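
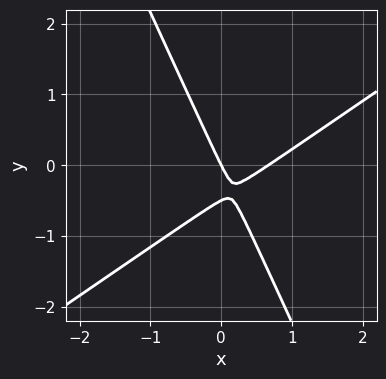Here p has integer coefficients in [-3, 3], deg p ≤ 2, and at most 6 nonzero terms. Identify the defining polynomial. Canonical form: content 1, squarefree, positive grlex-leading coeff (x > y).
3*x^2 - 3*x*y - 2*y^2 - 2*x - y

The degree is 2 — the shape is more complex than any degree-1 curve.
Against the integer gridlines: one x-axis crossing is at x = 0; it meets the y-axis at y = 0 (among the integer gridlines).
Assembling these constraints gives the stated polynomial.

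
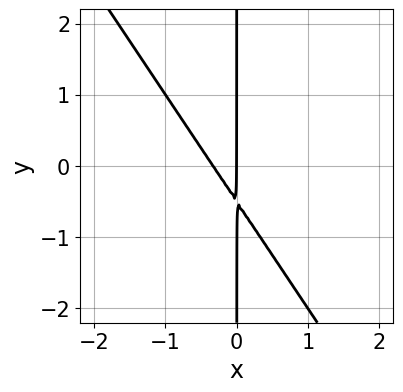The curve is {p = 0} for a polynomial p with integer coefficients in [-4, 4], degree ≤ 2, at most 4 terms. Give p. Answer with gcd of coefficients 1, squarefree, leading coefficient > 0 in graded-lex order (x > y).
3*x^2 + 2*x*y + x

(a) The degree is 2 — a generic line meets the curve in up to 2 points.
(b) Against the integer gridlines: it meets the x-axis at x = 0 (among the integer gridlines); the visible y-axis segment lies entirely on the curve.
(c) Solving for integer coefficients yields p as stated.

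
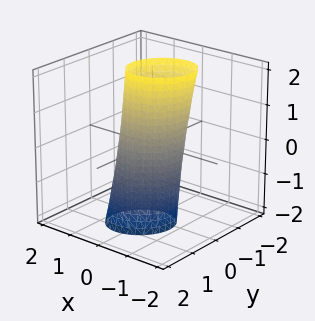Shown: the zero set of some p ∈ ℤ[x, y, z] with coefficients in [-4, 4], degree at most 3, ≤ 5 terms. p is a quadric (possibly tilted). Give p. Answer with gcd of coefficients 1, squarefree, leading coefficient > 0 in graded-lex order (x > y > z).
3*x^2 - x*y + 3*y^2 + y*z - 2

1. The degree is 2 — no degree-1 surface has this shape.
2. From the axis intercepts and sections: no z-intercept at any integer in the box.
3. The integer polynomial consistent with all of this is the stated p.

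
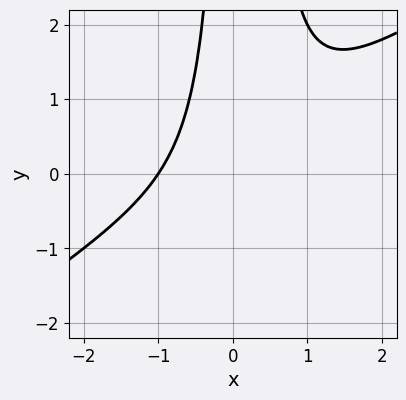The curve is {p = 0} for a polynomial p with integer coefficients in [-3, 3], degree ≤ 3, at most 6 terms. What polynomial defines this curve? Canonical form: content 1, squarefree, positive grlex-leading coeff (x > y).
(a) Degree: the shape is more complex than any degree-2 curve, so deg p = 3.
(b) From the visible intercepts: it meets the x-axis at x = -1 (among the integer gridlines); no y-intercept at any integer in the box.
(c) Solving for integer coefficients yields p as stated.

2*x^3 - 3*x^2*y + x*y + 2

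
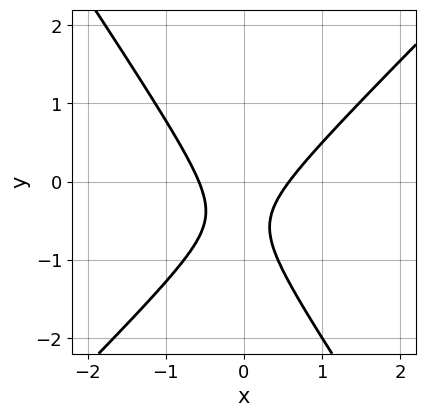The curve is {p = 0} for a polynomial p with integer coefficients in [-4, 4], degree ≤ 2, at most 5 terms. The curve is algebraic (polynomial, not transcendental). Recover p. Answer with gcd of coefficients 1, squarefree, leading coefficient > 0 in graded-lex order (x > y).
3*x^2 - x*y - 2*y^2 - 2*y - 1

1. The degree is 2 — the shape is more complex than any degree-1 curve.
2. Checking where it meets the axes: it misses every integer gridline on the y-axis.
3. These observations pin down the coefficients.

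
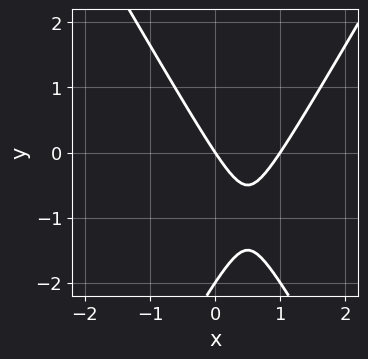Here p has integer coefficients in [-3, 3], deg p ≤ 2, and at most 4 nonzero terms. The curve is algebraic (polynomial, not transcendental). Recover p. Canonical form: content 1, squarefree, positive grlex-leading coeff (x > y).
3*x^2 - y^2 - 3*x - 2*y

The degree is 2 — no degree-1 curve has this shape.
Checking where it meets the axes: the x-axis gridline crossings are at x ∈ {0, 1}; the y-axis gridline crossings are at y ∈ {-2, 0}.
Solving for integer coefficients yields p as stated.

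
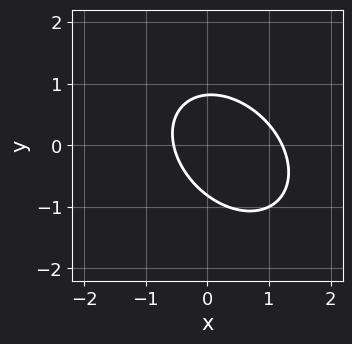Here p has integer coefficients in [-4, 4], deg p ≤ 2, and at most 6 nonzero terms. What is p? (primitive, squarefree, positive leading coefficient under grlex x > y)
3*x^2 + 2*x*y + 3*y^2 - 2*x - 2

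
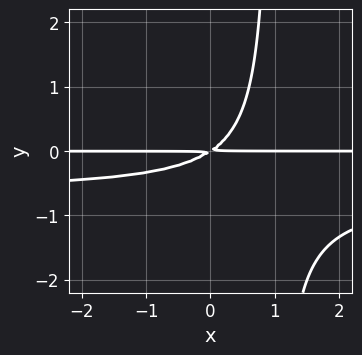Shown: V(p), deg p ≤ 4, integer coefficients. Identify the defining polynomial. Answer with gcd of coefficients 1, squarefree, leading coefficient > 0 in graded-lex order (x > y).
3*x*y^2 + 2*x*y - 3*y^2

(a) The degree is 3 — a generic line meets the curve in up to 3 points.
(b) Against the integer gridlines: every point of the x-axis in the box is on the curve.
(c) The integer polynomial consistent with all of this is the stated p.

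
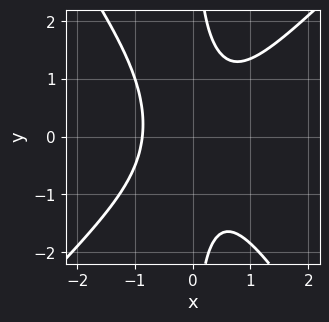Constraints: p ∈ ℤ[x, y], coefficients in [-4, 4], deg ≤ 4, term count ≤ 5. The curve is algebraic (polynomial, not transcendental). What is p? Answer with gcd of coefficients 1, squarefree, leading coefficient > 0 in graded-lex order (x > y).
(a) Degree: the shape is more complex than any degree-2 curve, so deg p = 3.
(b) Reading off the gridlines: no y-intercept at any integer in the box.
(c) Fitting integer coefficients to these (and the overall shape) gives p.

3*x^3 - x^2*y - 2*x*y^2 + 2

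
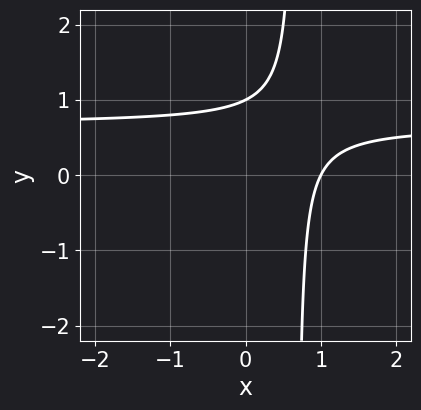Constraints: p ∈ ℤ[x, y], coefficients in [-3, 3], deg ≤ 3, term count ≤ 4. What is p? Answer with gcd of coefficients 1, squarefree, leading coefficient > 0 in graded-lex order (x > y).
First, the degree is 2 — a generic line meets the curve in up to 2 points.
Next, from the visible intercepts: one x-axis crossing is at x = 1; one y-axis crossing is at y = 1.
Finally, together with the visible shape, these determine p as stated.

3*x*y - 2*x - 2*y + 2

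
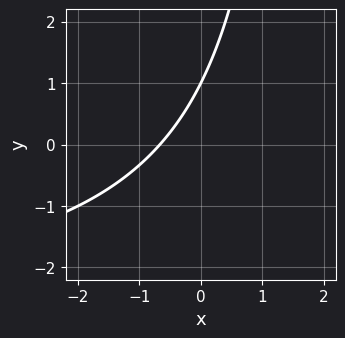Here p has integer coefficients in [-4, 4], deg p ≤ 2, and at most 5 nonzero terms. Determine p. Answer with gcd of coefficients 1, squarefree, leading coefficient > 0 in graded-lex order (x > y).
x*y + 3*x - 2*y + 2

First, the degree is 2 — no degree-1 curve has this shape.
Next, observable constraints: it crosses the y-axis at the gridline y = 1.
Finally, putting this together gives p.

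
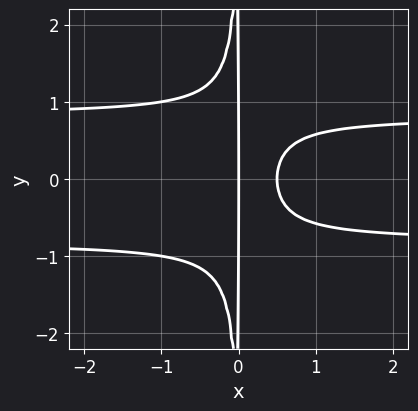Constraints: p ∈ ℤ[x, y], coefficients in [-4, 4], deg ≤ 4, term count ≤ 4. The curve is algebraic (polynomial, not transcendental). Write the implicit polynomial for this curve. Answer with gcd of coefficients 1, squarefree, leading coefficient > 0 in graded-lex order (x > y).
3*x^2*y^2 - 2*x^2 + x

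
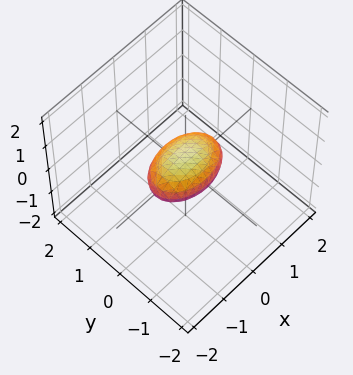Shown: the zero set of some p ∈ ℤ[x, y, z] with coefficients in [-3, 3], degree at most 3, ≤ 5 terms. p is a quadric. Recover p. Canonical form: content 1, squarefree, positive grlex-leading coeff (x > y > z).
x^2 + 2*y^2 + 3*z^2 - 1

1. Degree: bounded and convex; a quadric, so deg p = 2.
2. Symmetries: it's symmetric under z → −z, forcing even powers of z; the y ↦ −y reflection is a symmetry, so y appears only in even powers; mirror symmetry x ↦ −x ⇒ only even powers of x.
3. From the axis intercepts and sections: among the integer gridlines, it crosses the x-axis at x ∈ {-1, 1}.
4. Putting this together gives p.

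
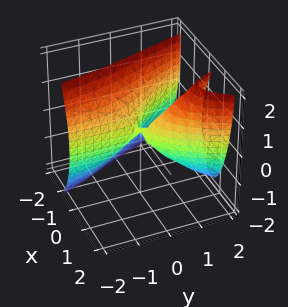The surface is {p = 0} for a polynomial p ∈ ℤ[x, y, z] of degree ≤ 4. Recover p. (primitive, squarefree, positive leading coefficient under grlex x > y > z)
2*x^3 - x^2*z - 3*x*y + z^2

First, the degree is 3 — a generic line meets the surface in up to 3 points.
Then, reading off the gridlines: the visible y-axis segment lies entirely on the surface; it meets the x-axis at x = 0 (among the integer gridlines).
Finally, the integer polynomial consistent with all of this is the stated p.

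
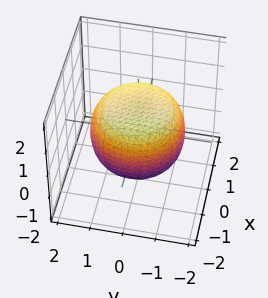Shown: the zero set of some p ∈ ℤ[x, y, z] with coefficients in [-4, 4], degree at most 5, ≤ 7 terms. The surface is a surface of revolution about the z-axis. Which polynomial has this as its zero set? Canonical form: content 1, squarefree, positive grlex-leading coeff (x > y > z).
x^4 + 2*x^2*y^2 + y^4 - x^2 - y^2 + 2*z^2 - 2

1. Degree: no degree-3 surface has this shape, so deg p = 4.
2. Symmetries: rotational symmetry about the z-axis ⇒ p depends on x, y only through x² + y².
3. From the visible intercepts: a circular section at z = 1 has radius exactly 1; among the integer gridlines, it crosses the z-axis at z ∈ {-1, 1}.
4. The integer polynomial consistent with all of this is the stated p.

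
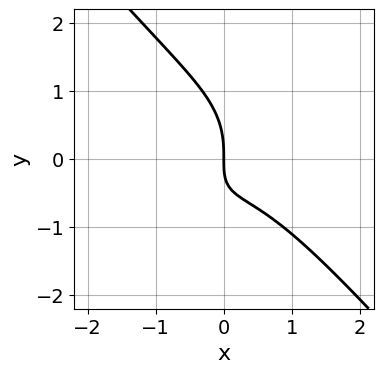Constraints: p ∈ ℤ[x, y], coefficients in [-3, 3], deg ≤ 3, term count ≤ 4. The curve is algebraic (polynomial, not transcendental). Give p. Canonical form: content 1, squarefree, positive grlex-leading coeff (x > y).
1. deg p = 3. No degree-2 curve has this shape.
2. From the visible intercepts: one y-axis crossing is at y = 0; it meets the x-axis at x = 0 (among the integer gridlines).
3. Putting this together gives p.

3*x^3 + 2*y^3 + 3*x*y + 3*x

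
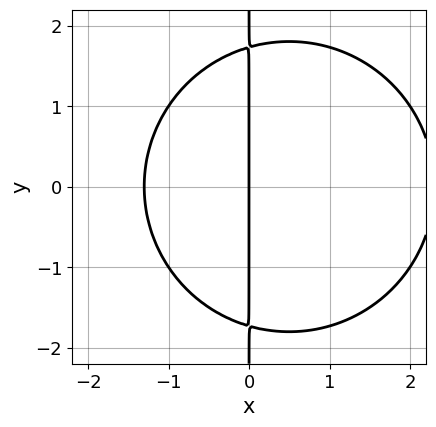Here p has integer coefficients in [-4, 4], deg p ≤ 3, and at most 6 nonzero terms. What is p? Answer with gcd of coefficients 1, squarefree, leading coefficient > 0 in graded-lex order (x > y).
First, deg p = 3. The shape is more complex than any degree-2 curve.
Next, symmetries: the y ↦ −y reflection is a symmetry, so y appears only in even powers.
Then, reading off the gridlines: every point of the y-axis in the box is on the curve; one x-axis crossing is at x = 0.
Finally, assembling these constraints gives the stated polynomial.

x^3 + x*y^2 - x^2 - 3*x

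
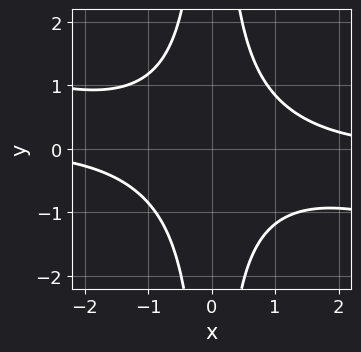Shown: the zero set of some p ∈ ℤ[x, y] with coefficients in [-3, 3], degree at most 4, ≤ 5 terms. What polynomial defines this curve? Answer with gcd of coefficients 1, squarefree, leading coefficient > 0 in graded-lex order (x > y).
x^3*y + 3*x^2*y^2 - 3

(a) deg p = 4. The shape is more complex than any degree-3 curve.
(b) Reading off the gridlines: it misses every integer gridline on the x-axis; it misses every integer gridline on the y-axis.
(c) Putting this together gives p.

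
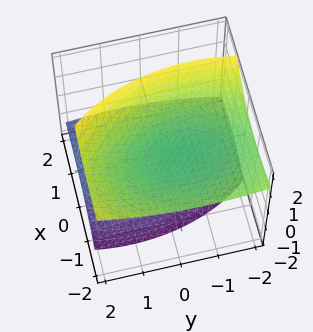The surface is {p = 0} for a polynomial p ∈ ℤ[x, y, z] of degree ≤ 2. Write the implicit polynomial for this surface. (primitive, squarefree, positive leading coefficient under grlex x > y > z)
There are 2 components.
Degree: a generic line meets the surface in up to 2 points, so deg p = 2.
Reading off the gridlines: the z-axis gridline crossings are at z ∈ {-1, 1}; the surface avoids every integer y-axis point in the box.
Matching integer coefficients to the picture gives p.

2*x^2 + 3*x*z + y^2 + y*z - 3*z^2 + 3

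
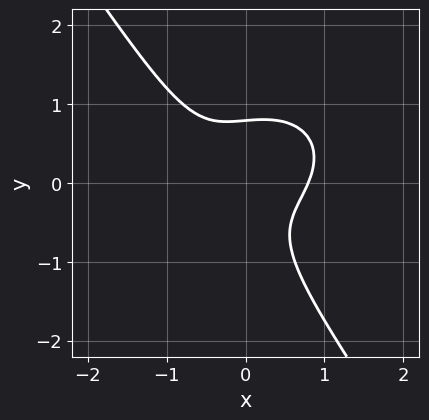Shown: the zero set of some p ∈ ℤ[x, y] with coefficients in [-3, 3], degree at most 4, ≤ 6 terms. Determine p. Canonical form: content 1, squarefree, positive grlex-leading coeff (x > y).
Degree: a generic line meets the curve in up to 3 points, so deg p = 3.
Solving for integer coefficients yields p as stated.

2*x^3 + 2*x*y^2 + 2*y^3 - 2*x*y - 1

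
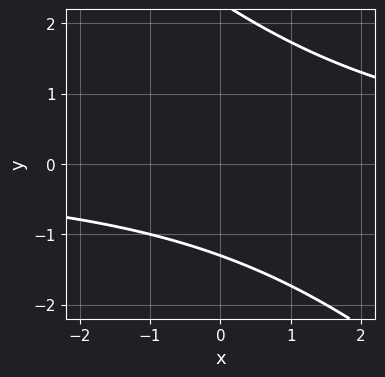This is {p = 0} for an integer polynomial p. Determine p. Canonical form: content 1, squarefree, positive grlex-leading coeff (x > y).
x*y + y^2 - y - 3

1. The degree is 2 — the shape is more complex than any degree-1 curve.
2. Observable constraints: the curve avoids every integer x-axis point in the box.
3. Matching integer coefficients to the picture gives p.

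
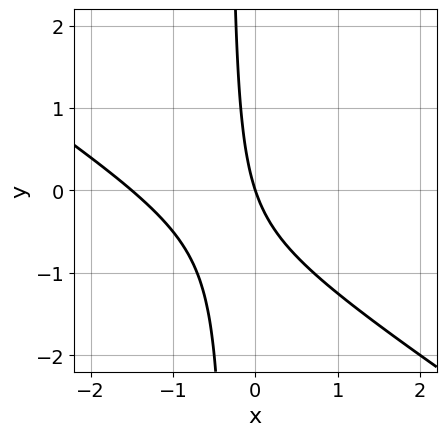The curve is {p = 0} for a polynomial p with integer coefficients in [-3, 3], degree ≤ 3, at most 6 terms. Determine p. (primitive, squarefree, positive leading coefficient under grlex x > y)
2*x^2 + 3*x*y + 3*x + y

1. Degree: the shape is more complex than any degree-1 curve, so deg p = 2.
2. Against the integer gridlines: it meets the x-axis at x = 0 (among the integer gridlines); it meets the y-axis at y = 0 (among the integer gridlines).
3. Solving for integer coefficients yields p as stated.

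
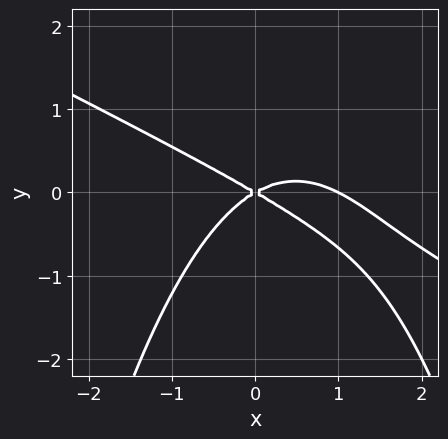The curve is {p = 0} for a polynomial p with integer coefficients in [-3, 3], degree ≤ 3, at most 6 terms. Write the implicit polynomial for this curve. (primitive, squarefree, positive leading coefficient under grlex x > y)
x^3 + 2*x^2*y - x^2 + 3*y^2

1. deg p = 3.
2. Against the integer gridlines: it meets the y-axis at y = 0 (among the integer gridlines); the x-axis gridline crossings are at x ∈ {0, 1}.
3. Together with the visible shape, these determine p as stated.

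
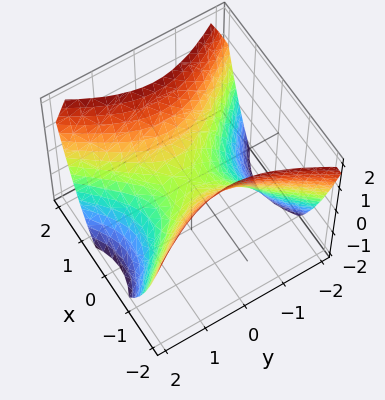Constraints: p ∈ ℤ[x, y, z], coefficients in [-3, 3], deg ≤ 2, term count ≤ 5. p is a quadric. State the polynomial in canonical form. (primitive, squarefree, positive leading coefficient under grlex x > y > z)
3*x^2 - 2*y^2 - 3*z

The degree is 2 — a saddle surface; a quadric.
Symmetries: the x ↦ −x reflection is a symmetry, so x appears only in even powers; mirror symmetry y ↦ −y ⇒ only even powers of y.
Checking where it meets the axes: one y-axis crossing is at y = 0; it meets the z-axis at z = 0 (among the integer gridlines); it meets the x-axis at x = 0 (among the integer gridlines).
Putting this together gives p.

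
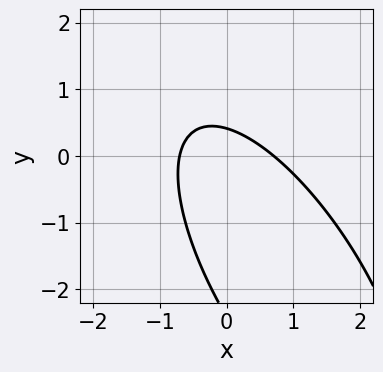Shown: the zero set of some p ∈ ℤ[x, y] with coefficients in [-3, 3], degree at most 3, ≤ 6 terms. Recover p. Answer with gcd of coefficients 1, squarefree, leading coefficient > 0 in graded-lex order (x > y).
(a) Degree: a generic line meets the curve in up to 2 points, so deg p = 2.
(b) Matching integer coefficients to the picture gives p.

2*x^2 + 2*x*y + y^2 + 2*y - 1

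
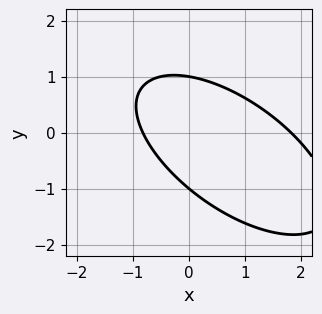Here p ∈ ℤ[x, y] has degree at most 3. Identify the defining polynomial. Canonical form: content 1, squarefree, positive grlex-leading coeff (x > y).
(a) deg p = 2.
(b) Observable constraints: the y-axis gridline crossings are at y ∈ {-1, 1}.
(c) The integer polynomial consistent with all of this is the stated p.

2*x^2 + 3*x*y + 3*y^2 - 2*x - 3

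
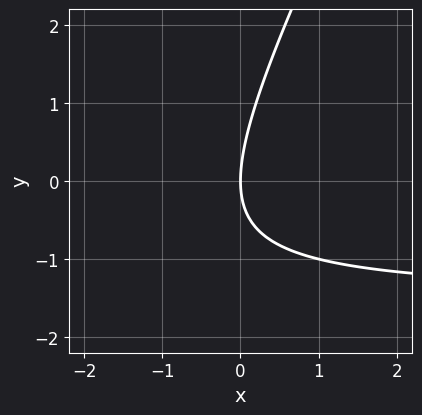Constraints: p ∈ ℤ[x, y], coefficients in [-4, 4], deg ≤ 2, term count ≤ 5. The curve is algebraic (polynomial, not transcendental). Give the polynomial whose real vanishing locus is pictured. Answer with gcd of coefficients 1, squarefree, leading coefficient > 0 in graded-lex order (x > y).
First, the degree is 2 — no degree-1 curve has this shape.
Next, against the integer gridlines: it meets the x-axis at x = 0 (among the integer gridlines); it crosses the y-axis at the gridline y = 0.
Finally, these observations pin down the coefficients.

2*x*y - y^2 + 3*x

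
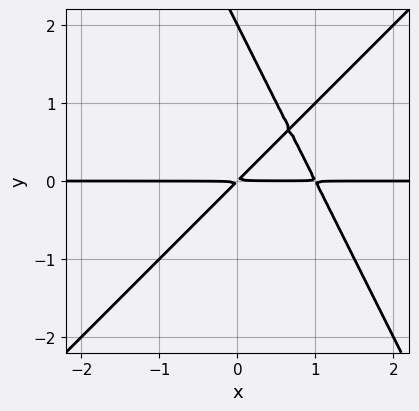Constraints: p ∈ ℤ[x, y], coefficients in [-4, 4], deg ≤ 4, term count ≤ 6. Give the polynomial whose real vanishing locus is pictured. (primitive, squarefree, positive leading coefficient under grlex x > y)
1. deg p = 3. The shape is more complex than any degree-2 curve.
2. Checking where it meets the axes: it meets the y-axis at y = 2 (among the integer gridlines); the visible x-axis segment lies entirely on the curve.
3. The integer polynomial consistent with all of this is the stated p.

2*x^2*y - x*y^2 - y^3 - 2*x*y + 2*y^2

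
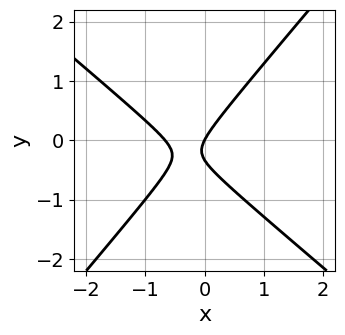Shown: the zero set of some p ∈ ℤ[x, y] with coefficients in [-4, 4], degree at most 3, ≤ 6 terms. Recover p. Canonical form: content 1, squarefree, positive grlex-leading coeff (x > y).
3*x^2 + x*y - 3*y^2 + 2*x - y

Degree: a generic line meets the curve in up to 2 points, so deg p = 2.
Observable constraints: it crosses the x-axis at the gridline x = 0; it meets the y-axis at y = 0 (among the integer gridlines).
These observations pin down the coefficients.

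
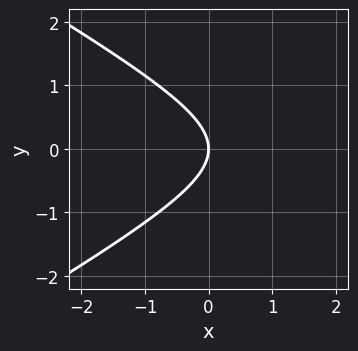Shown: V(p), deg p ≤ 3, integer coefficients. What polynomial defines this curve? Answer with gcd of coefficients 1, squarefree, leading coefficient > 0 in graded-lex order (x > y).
x^2 - 3*y^2 - 3*x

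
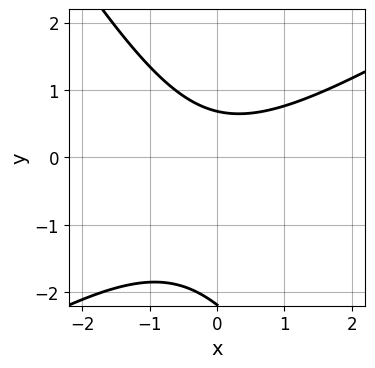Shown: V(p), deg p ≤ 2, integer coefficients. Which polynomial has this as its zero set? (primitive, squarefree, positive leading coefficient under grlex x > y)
(a) deg p = 2. A generic line meets the curve in up to 2 points.
(b) Checking where it meets the axes: it misses every integer gridline on the x-axis.
(c) Matching integer coefficients to the picture gives p.

2*x^2 - 2*x*y - 2*y^2 - 3*y + 3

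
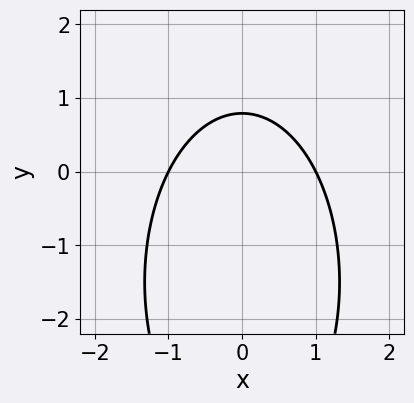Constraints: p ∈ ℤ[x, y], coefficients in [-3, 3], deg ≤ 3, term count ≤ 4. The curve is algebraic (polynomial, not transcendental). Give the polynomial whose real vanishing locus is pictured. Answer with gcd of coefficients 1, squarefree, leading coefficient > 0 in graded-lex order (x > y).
First, degree: the shape is more complex than any degree-1 curve, so deg p = 2.
Then, symmetries: it's symmetric under x → −x, forcing even powers of x.
Next, reading off the gridlines: among the integer gridlines, it crosses the x-axis at x ∈ {-1, 1}.
Finally, these observations pin down the coefficients.

3*x^2 + y^2 + 3*y - 3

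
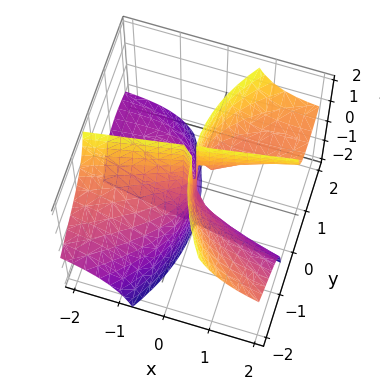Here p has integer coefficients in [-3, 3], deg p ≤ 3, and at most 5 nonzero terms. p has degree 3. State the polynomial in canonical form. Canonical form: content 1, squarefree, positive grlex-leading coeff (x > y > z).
I count 2 distinct pieces. Treating them together as one polynomial.
Degree: a generic line meets the surface in up to 3 points, so deg p = 3.
From the visible intercepts: it meets the x-axis at x = 0 (among the integer gridlines); it crosses the y-axis at the gridline y = 0.
Solving for integer coefficients yields p as stated. Check: (0, 0, 1) on the z-axis lies on the surface, and p(0, 0, 1) = 0. ✓

3*x*y*z - y^3 - x^2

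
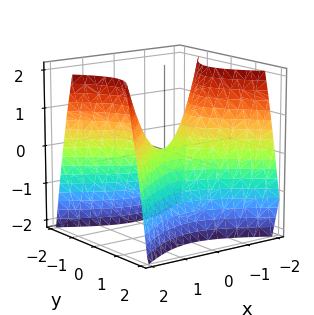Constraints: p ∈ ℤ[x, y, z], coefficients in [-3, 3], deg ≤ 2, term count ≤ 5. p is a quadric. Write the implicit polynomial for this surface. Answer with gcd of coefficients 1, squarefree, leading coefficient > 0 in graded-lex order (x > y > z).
2*x^2 - 3*y^2 - 2*z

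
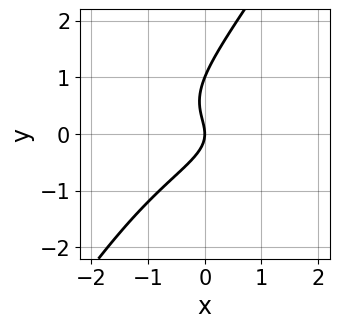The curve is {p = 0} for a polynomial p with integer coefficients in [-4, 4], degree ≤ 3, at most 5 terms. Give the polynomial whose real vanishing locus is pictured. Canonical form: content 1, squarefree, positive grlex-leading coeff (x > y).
First, degree: no degree-2 curve has this shape, so deg p = 3.
Then, against the integer gridlines: the y-axis gridline crossings are at y ∈ {0, 1}; one x-axis crossing is at x = 0.
Finally, together with the visible shape, these determine p as stated.

3*x*y^2 - 2*y^3 + 2*y^2 + 2*x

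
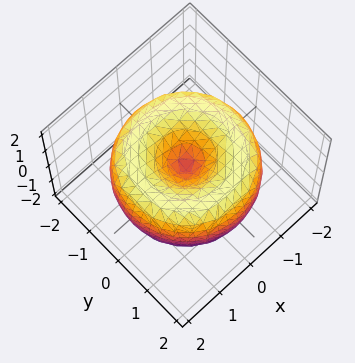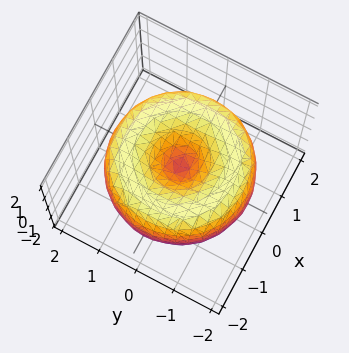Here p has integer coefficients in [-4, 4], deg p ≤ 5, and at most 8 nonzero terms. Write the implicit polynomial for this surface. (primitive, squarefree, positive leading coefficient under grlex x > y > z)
1. deg p = 4.
2. Symmetries: rotational symmetry about the z-axis ⇒ p depends on x, y only through x² + y².
3. Against the integer gridlines: it crosses the x-axis at the gridline x = 0; it meets the z-axis at z = 0 (among the integer gridlines); it meets the y-axis at y = 0 (among the integer gridlines); a circular section at z = -1 has radius exactly 1.
4. Fitting integer coefficients to these (and the overall shape) gives p.

x^4 + 2*x^2*y^2 + y^4 - 3*x^2 - 3*y^2 + 2*z^2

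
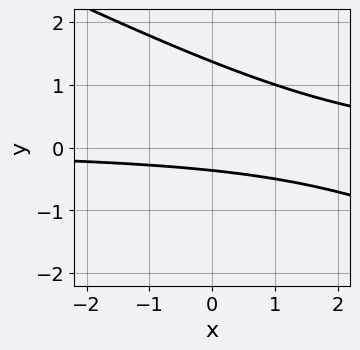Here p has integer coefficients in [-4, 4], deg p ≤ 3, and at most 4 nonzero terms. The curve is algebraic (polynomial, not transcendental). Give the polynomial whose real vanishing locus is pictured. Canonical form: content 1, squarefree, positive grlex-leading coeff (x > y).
x*y + 2*y^2 - 2*y - 1

First, degree: a generic line meets the curve in up to 2 points, so deg p = 2.
Next, reading off the gridlines: the curve avoids every integer x-axis point in the box.
Finally, fitting integer coefficients to these (and the overall shape) gives p.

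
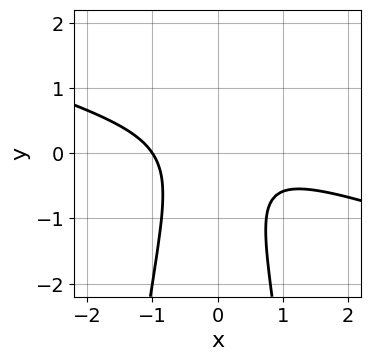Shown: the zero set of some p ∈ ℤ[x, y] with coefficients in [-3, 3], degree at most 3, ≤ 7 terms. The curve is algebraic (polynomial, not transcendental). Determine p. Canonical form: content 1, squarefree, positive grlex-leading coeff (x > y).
x^3 + 3*x^2*y + x*y + y^2 + 1

1. Degree: a generic line meets the curve in up to 3 points, so deg p = 3.
2. Observable constraints: no y-intercept at any integer in the box; it meets the x-axis at x = -1 (among the integer gridlines).
3. The integer polynomial consistent with all of this is the stated p.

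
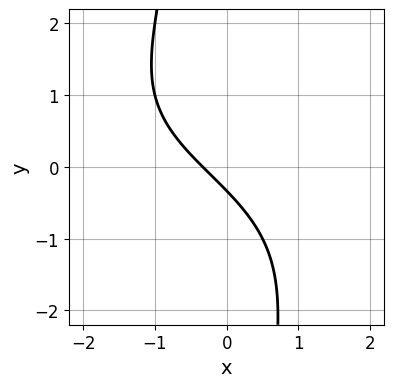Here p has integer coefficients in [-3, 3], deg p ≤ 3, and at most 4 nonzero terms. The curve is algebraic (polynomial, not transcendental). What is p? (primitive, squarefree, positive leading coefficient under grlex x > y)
x*y^2 + 3*x + 3*y + 1

(a) deg p = 3. A generic line meets the curve in up to 3 points.
(b) Solving for integer coefficients yields p as stated.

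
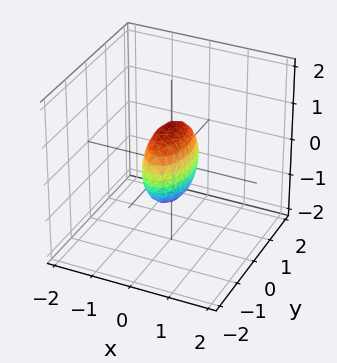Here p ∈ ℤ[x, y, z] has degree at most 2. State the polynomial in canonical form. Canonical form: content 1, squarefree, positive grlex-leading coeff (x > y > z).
First, degree: a closed, bounded, convex surface; a quadric, so deg p = 2.
Next, symmetries: it's symmetric under x → −x, forcing even powers of x; it's symmetric under y → −y, forcing even powers of y; it's symmetric under z → −z, forcing even powers of z.
Next, from the axis intercepts and sections: among the integer gridlines, it crosses the y-axis at y ∈ {-1, 1}; among the integer gridlines, it crosses the z-axis at z ∈ {-1, 1}.
Finally, matching integer coefficients to the picture gives p.

3*x^2 + y^2 + z^2 - 1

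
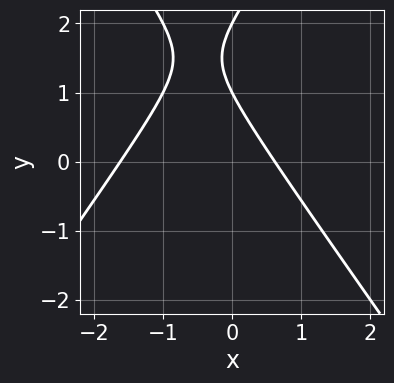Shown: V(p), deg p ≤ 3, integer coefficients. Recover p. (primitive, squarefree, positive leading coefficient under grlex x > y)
Degree: no degree-1 curve has this shape, so deg p = 2.
Reading off the gridlines: the y-axis gridline crossings are at y ∈ {1, 2}.
Matching integer coefficients to the picture gives p.

2*x^2 - y^2 + 2*x + 3*y - 2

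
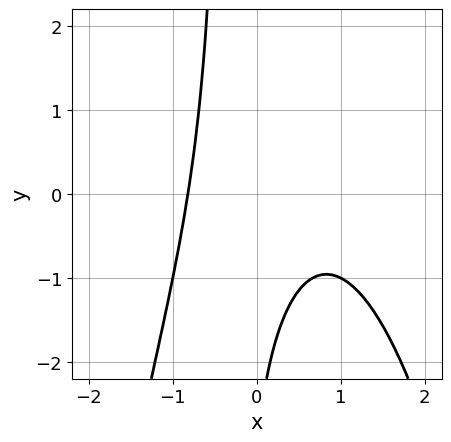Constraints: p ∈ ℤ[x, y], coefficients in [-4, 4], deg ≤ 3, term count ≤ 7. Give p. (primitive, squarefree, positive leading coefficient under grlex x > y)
3*x^3 - 2*x^2 + 3*x*y + y + 3

(a) deg p = 3. The shape is more complex than any degree-2 curve.
(b) Checking where it meets the axes: the curve avoids every integer y-axis point in the box.
(c) These observations pin down the coefficients.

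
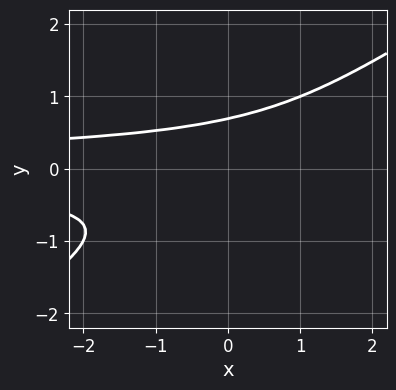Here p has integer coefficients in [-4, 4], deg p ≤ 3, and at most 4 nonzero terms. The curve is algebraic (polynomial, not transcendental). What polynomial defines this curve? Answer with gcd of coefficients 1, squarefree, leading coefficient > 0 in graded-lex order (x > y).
(a) Degree: no degree-2 curve has this shape, so deg p = 3.
(b) Against the integer gridlines: the curve avoids every integer x-axis point in the box.
(c) These observations pin down the coefficients.

2*x*y^2 - 3*y^3 + 1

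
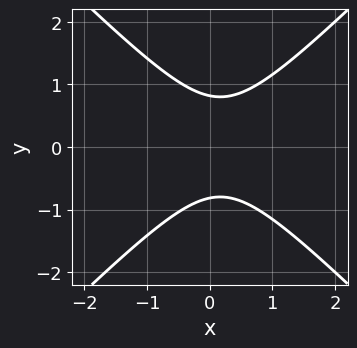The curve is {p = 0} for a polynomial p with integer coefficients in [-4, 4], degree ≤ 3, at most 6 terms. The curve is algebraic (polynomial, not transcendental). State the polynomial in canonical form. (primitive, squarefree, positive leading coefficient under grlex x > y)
3*x^2 - 3*y^2 - x + 2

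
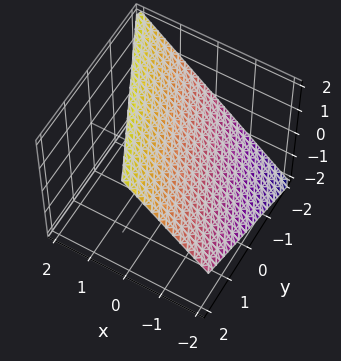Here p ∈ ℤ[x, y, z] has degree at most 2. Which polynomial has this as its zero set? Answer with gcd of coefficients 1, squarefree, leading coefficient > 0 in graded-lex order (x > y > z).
1. The degree is 1 — the surface is flat (a plane).
2. Checking where it meets the axes: it meets the x-axis at x = -1 (among the integer gridlines); it crosses the z-axis at the gridline z = 1; one y-axis crossing is at y = -2.
3. Matching integer coefficients to the picture gives p.

2*x + y - 2*z + 2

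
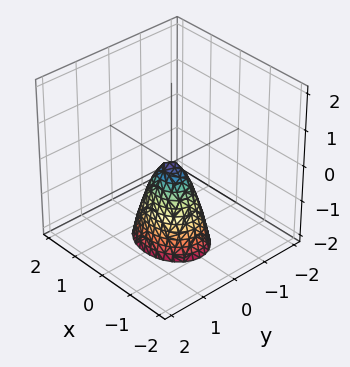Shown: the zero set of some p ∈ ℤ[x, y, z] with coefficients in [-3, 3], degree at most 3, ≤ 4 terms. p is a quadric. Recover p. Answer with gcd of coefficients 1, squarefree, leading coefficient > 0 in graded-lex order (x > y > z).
2*x^2 + 3*y^2 + z

deg p = 2. A single bowl opening along one axis; a quadric.
Symmetries: the y ↦ −y reflection is a symmetry, so y appears only in even powers; mirror symmetry x ↦ −x ⇒ only even powers of x.
From the axis intercepts and sections: it meets the y-axis at y = 0 (among the integer gridlines); one x-axis crossing is at x = 0.
Together with the visible shape, these determine p as stated.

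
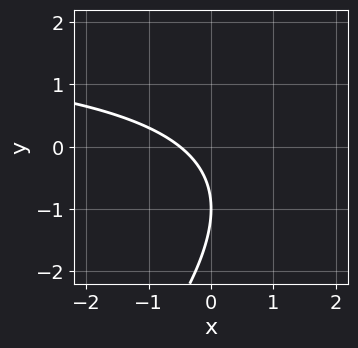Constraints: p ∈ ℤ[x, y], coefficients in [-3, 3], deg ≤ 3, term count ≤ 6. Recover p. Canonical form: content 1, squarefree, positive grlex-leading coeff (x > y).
x*y - y^2 - 2*x - 2*y - 1

1. Degree: the shape is more complex than any degree-1 curve, so deg p = 2.
2. Checking where it meets the axes: one y-axis crossing is at y = -1.
3. Matching integer coefficients to the picture gives p.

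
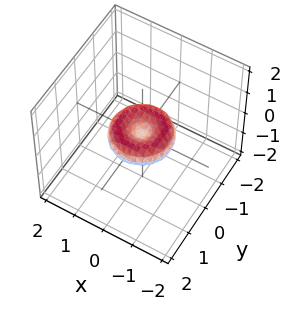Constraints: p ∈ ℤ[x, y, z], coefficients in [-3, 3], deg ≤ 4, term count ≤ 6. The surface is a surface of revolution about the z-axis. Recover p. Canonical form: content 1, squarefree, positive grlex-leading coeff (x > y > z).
x^4 + 2*x^2*y^2 + y^4 - x^2 - y^2 + 2*z^2

(a) Degree: the shape is more complex than any degree-3 surface, so deg p = 4.
(b) Symmetry: every cross-section ⟂ z is a circle, so x, y appear only via x² + y².
(c) Observable constraints: among the integer gridlines, it crosses the y-axis at y ∈ {-1, 0, 1}; it crosses the z-axis at the gridline z = 0; a circular section at z = 0 has radius exactly 1.
(d) The integer polynomial consistent with all of this is the stated p. Check: (-1, 0, 0) on the x-axis lies on the surface, and p(-1, 0, 0) = 0. ✓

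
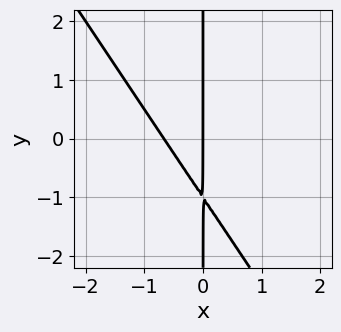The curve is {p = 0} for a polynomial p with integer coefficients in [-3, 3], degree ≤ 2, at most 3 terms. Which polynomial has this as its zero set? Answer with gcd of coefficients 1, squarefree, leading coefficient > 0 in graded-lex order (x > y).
1. deg p = 2. The shape is more complex than any degree-1 curve.
2. Against the integer gridlines: it crosses the x-axis at the gridline x = 0; every point of the y-axis in the box is on the curve.
3. These observations pin down the coefficients.

3*x^2 + 2*x*y + 2*x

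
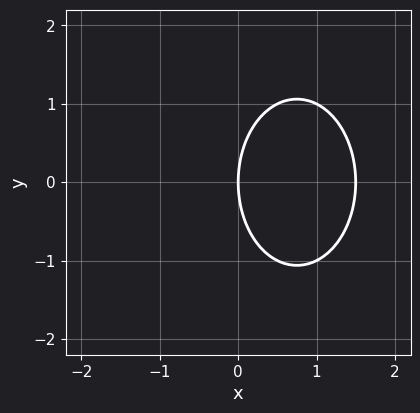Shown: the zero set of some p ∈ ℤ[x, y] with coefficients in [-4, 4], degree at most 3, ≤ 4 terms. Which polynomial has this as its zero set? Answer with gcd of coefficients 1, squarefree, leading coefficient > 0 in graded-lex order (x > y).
2*x^2 + y^2 - 3*x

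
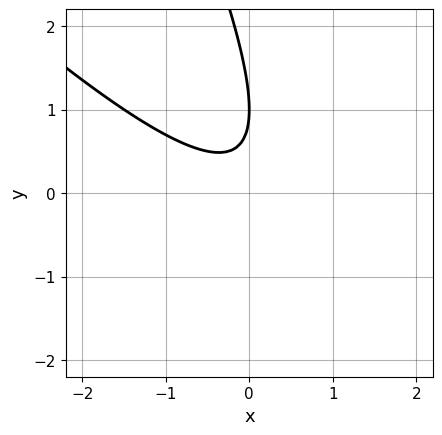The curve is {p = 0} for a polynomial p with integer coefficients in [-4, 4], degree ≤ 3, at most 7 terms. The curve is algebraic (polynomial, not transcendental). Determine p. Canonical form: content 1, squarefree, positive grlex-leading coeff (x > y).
1. deg p = 2. No degree-1 curve has this shape.
2. Checking where it meets the axes: it crosses the y-axis at the gridline y = 1; no x-intercept at any integer in the box.
3. Solving for integer coefficients yields p as stated.

2*x^2 + 3*x*y + y^2 - 2*y + 1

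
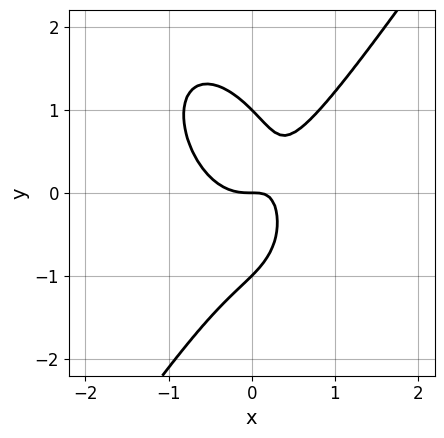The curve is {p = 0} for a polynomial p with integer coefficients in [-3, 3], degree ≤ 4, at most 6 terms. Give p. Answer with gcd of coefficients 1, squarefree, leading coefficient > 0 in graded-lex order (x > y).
3*x^3 - y^3 - 2*x*y + y

First, deg p = 3.
Then, from the visible intercepts: among the integer gridlines, it crosses the y-axis at y ∈ {-1, 0, 1}; one x-axis crossing is at x = 0.
Finally, solving for integer coefficients yields p as stated.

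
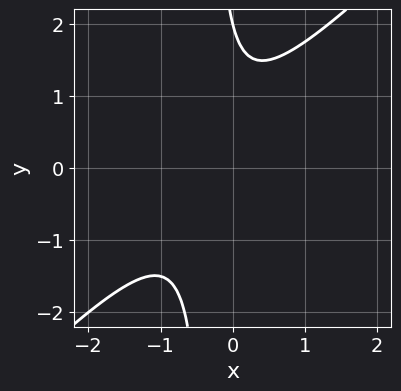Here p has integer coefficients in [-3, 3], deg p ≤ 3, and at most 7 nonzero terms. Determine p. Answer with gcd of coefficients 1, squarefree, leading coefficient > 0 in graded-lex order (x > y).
3*x^2 - 3*x*y + 2*x - y + 2

(a) deg p = 2.
(b) Against the integer gridlines: it misses every integer gridline on the x-axis; it crosses the y-axis at the gridline y = 2.
(c) Matching integer coefficients to the picture gives p.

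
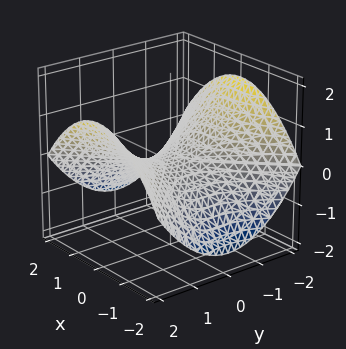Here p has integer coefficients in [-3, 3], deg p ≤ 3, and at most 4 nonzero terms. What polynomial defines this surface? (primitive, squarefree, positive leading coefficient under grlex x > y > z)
Degree: a hyperbolic paraboloid; a quadric, so deg p = 2.
Symmetries: mirror symmetry x ↦ −x ⇒ only even powers of x; mirror symmetry y ↦ −y ⇒ only even powers of y.
Observable constraints: it meets the y-axis at y = 0 (among the integer gridlines); it meets the x-axis at x = 0 (among the integer gridlines); one z-axis crossing is at z = 0.
Solving for integer coefficients yields p as stated.

x^2 - y^2 + 3*z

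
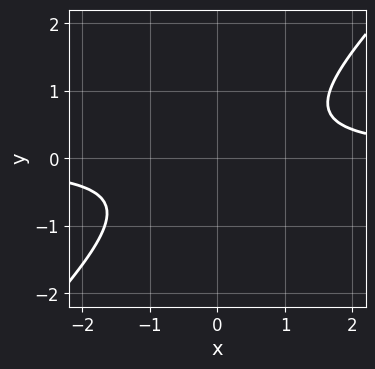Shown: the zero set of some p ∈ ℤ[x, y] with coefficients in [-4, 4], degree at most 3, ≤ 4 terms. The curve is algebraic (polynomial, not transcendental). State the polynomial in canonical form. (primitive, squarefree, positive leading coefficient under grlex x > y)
3*x*y - 3*y^2 - 2

First, degree: the shape is more complex than any degree-1 curve, so deg p = 2.
Next, checking where it meets the axes: no x-intercept at any integer in the box; no y-intercept at any integer in the box.
Finally, assembling these constraints gives the stated polynomial.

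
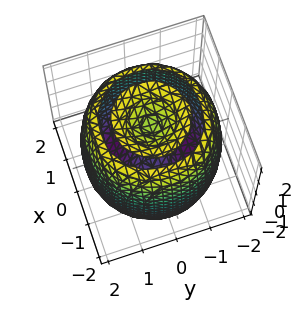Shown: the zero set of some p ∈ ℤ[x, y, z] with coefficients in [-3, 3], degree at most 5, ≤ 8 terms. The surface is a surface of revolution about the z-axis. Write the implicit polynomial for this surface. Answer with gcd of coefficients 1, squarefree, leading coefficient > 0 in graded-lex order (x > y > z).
x^4 + 2*x^2*y^2 + y^4 - 3*x^2 - 3*y^2 + z^2 - 2

First, there are 2 components.
Then, degree: a generic line meets the surface in up to 4 points, so deg p = 4.
Then, symmetries: rotational symmetry about the z-axis ⇒ p depends on x, y only through x² + y².
Then, reading off the gridlines: a circular section at z = -1 has radius between 1 and 2.
Finally, these observations pin down the coefficients.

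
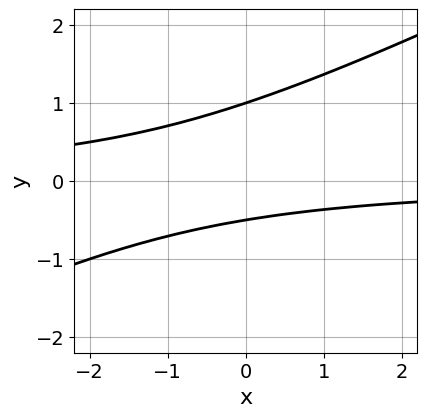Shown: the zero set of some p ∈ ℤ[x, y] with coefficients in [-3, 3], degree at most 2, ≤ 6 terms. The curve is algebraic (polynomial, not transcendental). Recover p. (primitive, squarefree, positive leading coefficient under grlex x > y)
First, degree: no degree-1 curve has this shape, so deg p = 2.
Then, reading off the gridlines: one y-axis crossing is at y = 1; the curve avoids every integer x-axis point in the box.
Finally, together with the visible shape, these determine p as stated.

x*y - 2*y^2 + y + 1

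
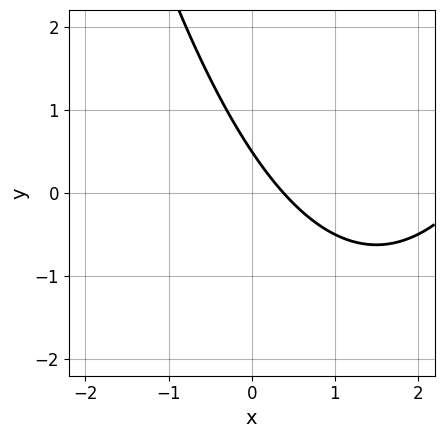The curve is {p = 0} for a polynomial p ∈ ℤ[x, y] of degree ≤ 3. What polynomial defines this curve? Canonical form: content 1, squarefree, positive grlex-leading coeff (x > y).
Degree: a generic line meets the curve in up to 2 points, so deg p = 2.
Solving for integer coefficients yields p as stated.

x^2 - 3*x - 2*y + 1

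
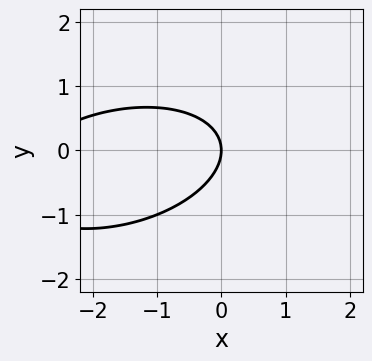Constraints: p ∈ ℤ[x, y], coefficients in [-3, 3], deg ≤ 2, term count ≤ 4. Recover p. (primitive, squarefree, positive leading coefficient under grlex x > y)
x^2 - x*y + 3*y^2 + 3*x

First, the degree is 2 — the shape is more complex than any degree-1 curve.
Next, checking where it meets the axes: it meets the x-axis at x = 0 (among the integer gridlines); one y-axis crossing is at y = 0.
Finally, together with the visible shape, these determine p as stated.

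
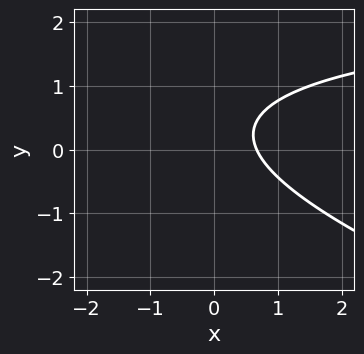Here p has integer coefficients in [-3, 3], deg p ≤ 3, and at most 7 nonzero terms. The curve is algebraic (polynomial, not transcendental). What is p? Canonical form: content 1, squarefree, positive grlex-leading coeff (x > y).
First, the degree is 2 — a generic line meets the curve in up to 2 points.
Next, checking where it meets the axes: the curve avoids every integer y-axis point in the box.
Finally, these observations pin down the coefficients.

x*y + 3*y^2 - 3*x - 2*y + 2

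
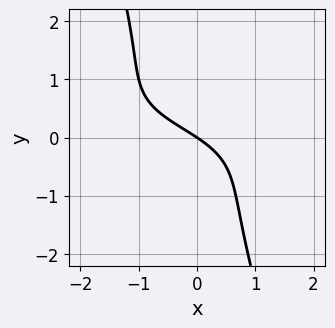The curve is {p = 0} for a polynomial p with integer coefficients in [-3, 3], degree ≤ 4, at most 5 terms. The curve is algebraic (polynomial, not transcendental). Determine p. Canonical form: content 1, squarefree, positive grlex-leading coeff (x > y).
3*x*y^2 + y^3 - x*y + 2*x + 3*y

(a) The degree is 3 — no degree-2 curve has this shape.
(b) Observable constraints: one y-axis crossing is at y = 0; one x-axis crossing is at x = 0.
(c) Together with the visible shape, these determine p as stated.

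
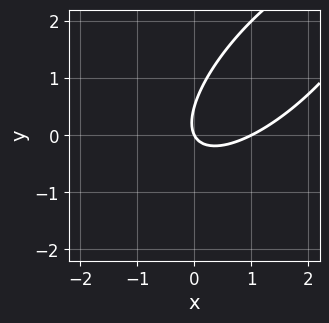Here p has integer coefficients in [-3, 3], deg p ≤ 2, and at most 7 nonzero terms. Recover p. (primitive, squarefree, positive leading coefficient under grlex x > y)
2*x^2 - 3*x*y + 2*y^2 - 2*x - y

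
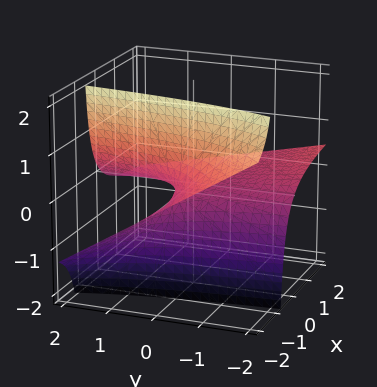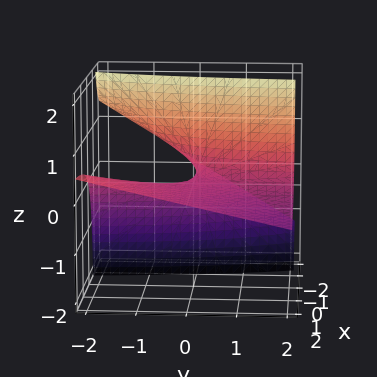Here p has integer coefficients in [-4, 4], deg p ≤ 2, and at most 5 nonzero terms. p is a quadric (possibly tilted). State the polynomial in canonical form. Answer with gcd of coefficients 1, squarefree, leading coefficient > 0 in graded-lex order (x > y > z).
x*y + 3*x*z + 3*z

1. Degree: no degree-1 surface has this shape, so deg p = 2.
2. From the axis intercepts and sections: it meets the z-axis at z = 0 (among the integer gridlines); the visible y-axis segment lies entirely on the surface.
3. The integer polynomial consistent with all of this is the stated p.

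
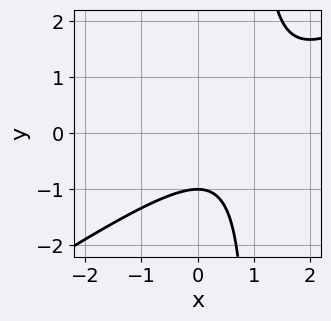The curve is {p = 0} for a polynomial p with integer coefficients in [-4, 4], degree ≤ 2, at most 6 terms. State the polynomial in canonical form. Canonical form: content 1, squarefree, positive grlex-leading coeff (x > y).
2*x^2 - 3*x*y - 3*x + 3*y + 3

Degree: no degree-1 curve has this shape, so deg p = 2.
Observable constraints: one y-axis crossing is at y = -1; no x-intercept at any integer in the box.
Matching integer coefficients to the picture gives p.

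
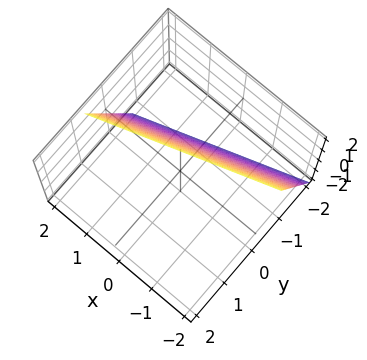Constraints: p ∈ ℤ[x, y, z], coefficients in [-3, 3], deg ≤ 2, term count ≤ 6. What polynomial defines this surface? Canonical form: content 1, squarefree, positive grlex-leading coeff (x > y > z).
x - 3*y + z - 2

First, degree: the surface is flat (a plane), so deg p = 1.
Next, against the integer gridlines: one x-axis crossing is at x = 2; one z-axis crossing is at z = 2.
Finally, putting this together gives p.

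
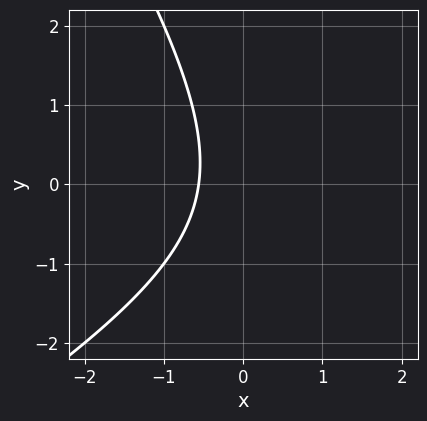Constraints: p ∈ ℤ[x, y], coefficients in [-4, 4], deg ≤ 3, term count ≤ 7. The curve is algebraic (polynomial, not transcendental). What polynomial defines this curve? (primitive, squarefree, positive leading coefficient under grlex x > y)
deg p = 2.
Checking where it meets the axes: no y-intercept at any integer in the box.
Together with the visible shape, these determine p as stated.

x^2 - x*y - y^2 - 3*x - 2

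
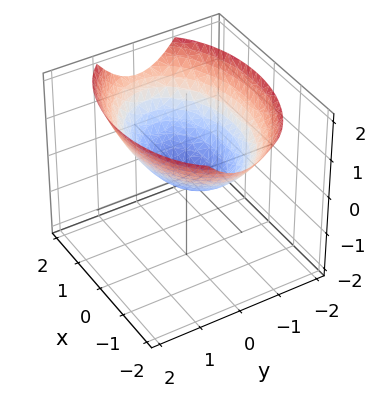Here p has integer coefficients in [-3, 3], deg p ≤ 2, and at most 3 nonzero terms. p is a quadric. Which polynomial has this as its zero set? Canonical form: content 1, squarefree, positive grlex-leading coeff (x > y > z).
First, deg p = 2. A paraboloid; a quadric.
Then, symmetries: mirror symmetry y ↦ −y ⇒ only even powers of y; the x ↦ −x reflection is a symmetry, so x appears only in even powers.
Next, from the visible intercepts: it meets the y-axis at y = 0 (among the integer gridlines); it crosses the z-axis at the gridline z = 0; it crosses the x-axis at the gridline x = 0.
Finally, the integer polynomial consistent with all of this is the stated p.

x^2 + 2*y^2 - 3*z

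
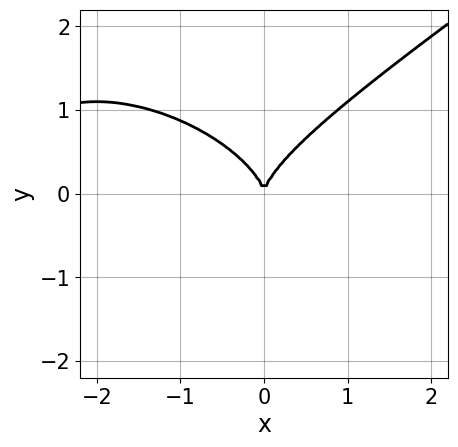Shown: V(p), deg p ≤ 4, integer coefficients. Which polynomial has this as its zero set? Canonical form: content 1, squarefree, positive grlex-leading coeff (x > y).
x^3 - 3*y^3 + 3*x^2

(a) The degree is 3 — the shape is more complex than any degree-2 curve.
(b) From the visible intercepts: it crosses the x-axis at the gridline x = 0; it crosses the y-axis at the gridline y = 0.
(c) Fitting integer coefficients to these (and the overall shape) gives p.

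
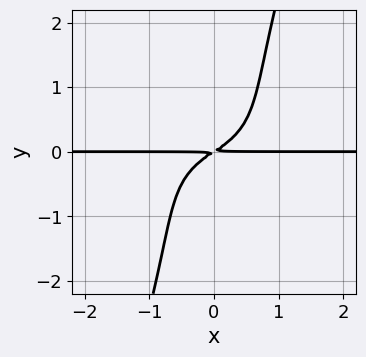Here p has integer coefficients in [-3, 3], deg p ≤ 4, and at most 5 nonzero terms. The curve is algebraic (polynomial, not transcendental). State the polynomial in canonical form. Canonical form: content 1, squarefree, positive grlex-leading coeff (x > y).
2*x^3*y + 3*x*y^3 - y^4 + 2*x*y - 3*y^2

First, degree: no degree-3 curve has this shape, so deg p = 4.
Then, observable constraints: every point of the x-axis in the box is on the curve.
Finally, matching integer coefficients to the picture gives p.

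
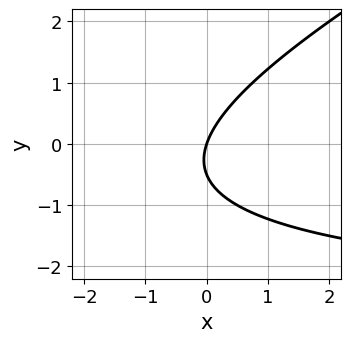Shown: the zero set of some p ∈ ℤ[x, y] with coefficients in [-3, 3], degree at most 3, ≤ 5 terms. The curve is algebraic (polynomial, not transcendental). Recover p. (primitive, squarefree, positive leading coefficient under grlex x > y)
deg p = 2. A generic line meets the curve in up to 2 points.
Checking where it meets the axes: it crosses the x-axis at the gridline x = 0; it crosses the y-axis at the gridline y = 0.
Together with the visible shape, these determine p as stated.

x*y - 2*y^2 + 3*x - y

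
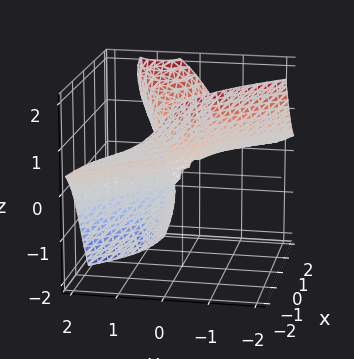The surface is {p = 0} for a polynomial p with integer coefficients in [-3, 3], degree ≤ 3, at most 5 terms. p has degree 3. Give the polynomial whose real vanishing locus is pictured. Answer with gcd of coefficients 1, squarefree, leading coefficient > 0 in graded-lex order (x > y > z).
Degree: a generic line meets the surface in up to 3 points, so deg p = 3.
From the axis intercepts and sections: one y-axis crossing is at y = 0; it crosses the z-axis at the gridline z = 0; it meets the x-axis at x = 0 (among the integer gridlines).
Solving for integer coefficients yields p as stated.

2*x*y^2 - 3*x*y*z + 2*y^3 + z^3 - x^2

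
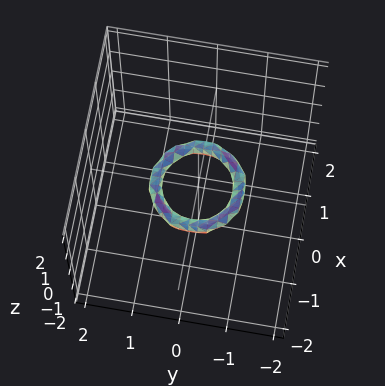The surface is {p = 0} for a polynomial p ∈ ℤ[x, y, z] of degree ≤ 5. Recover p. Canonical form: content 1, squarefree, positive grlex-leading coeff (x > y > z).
2*x^4 + 4*x^2*y^2 + 2*y^4 - 3*x^2 - 3*y^2 + 3*z^2 + 1

1. The degree is 4 — a generic line meets the surface in up to 4 points.
2. Symmetries: rotational symmetry about the z-axis ⇒ p depends on x, y only through x² + y².
3. From the visible intercepts: it misses every integer gridline on the z-axis; among the integer gridlines, it crosses the x-axis at x ∈ {-1, 1}.
4. Fitting integer coefficients to these (and the overall shape) gives p.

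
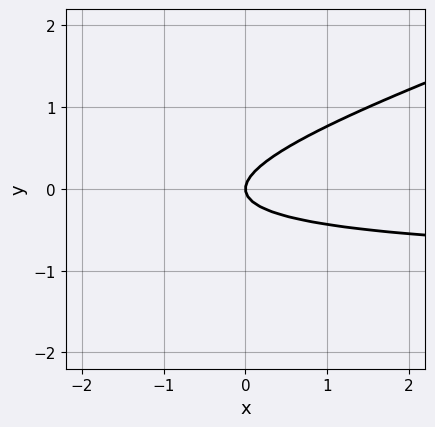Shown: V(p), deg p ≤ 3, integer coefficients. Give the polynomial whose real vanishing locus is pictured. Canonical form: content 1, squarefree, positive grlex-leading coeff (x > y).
First, the degree is 2 — no degree-1 curve has this shape.
Then, reading off the gridlines: it crosses the x-axis at the gridline x = 0; it crosses the y-axis at the gridline y = 0.
Finally, matching integer coefficients to the picture gives p.

x*y - 3*y^2 + x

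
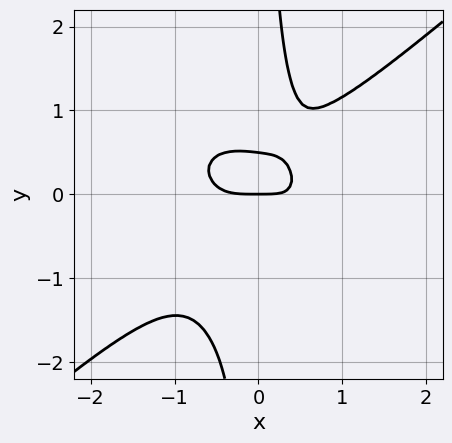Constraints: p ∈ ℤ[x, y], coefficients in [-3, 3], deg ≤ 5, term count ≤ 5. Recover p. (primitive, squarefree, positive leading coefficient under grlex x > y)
2*x^4 - 3*x*y^3 + x*y + 2*y^2 - y

First, the degree is 4 — the shape is more complex than any degree-3 curve.
Next, from the axis intercepts and sections: it crosses the x-axis at the gridline x = 0; one y-axis crossing is at y = 0.
Finally, putting this together gives p.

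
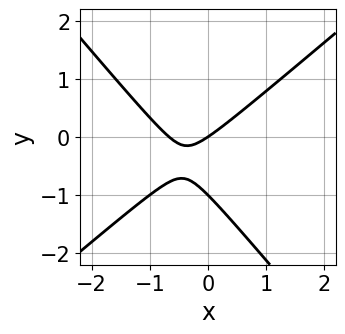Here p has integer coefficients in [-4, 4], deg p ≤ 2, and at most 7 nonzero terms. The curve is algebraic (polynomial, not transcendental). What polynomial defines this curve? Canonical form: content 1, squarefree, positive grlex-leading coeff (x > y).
3*x^2 - x*y - 3*y^2 + 2*x - 3*y

First, degree: a generic line meets the curve in up to 2 points, so deg p = 2.
Next, checking where it meets the axes: it crosses the x-axis at the gridline x = 0; among the integer gridlines, it crosses the y-axis at y ∈ {-1, 0}.
Finally, assembling these constraints gives the stated polynomial.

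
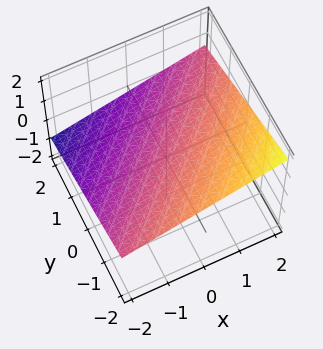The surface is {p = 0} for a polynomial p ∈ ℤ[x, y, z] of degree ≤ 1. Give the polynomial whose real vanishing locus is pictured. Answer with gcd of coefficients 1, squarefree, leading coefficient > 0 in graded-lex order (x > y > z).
x - y - 3*z + 2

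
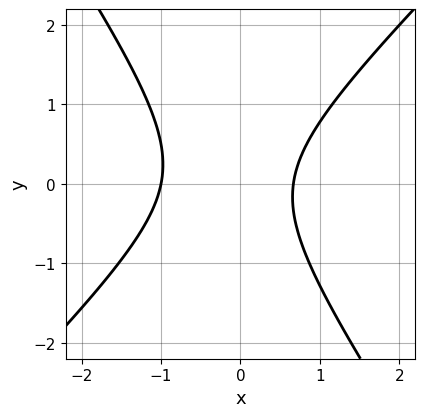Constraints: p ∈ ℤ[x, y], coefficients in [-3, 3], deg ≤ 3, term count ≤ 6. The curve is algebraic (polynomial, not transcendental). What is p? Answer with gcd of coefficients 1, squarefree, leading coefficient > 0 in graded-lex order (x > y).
(a) Degree: a generic line meets the curve in up to 2 points, so deg p = 2.
(b) Reading off the gridlines: the curve avoids every integer y-axis point in the box; it crosses the x-axis at the gridline x = -1.
(c) The integer polynomial consistent with all of this is the stated p.

3*x^2 - x*y - 2*y^2 + x - 2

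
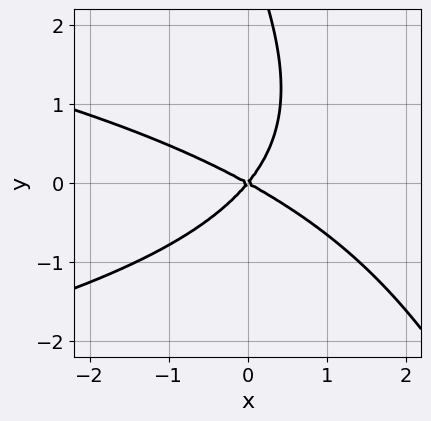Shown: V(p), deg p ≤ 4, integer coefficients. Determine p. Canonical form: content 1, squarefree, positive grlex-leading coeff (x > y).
1. The degree is 3 — the shape is more complex than any degree-2 curve.
2. From the visible intercepts: it crosses the y-axis at the gridline y = 0; it meets the x-axis at x = 0 (among the integer gridlines).
3. Matching integer coefficients to the picture gives p.

2*x*y^2 + y^3 + 2*x^2 + 2*x*y - 3*y^2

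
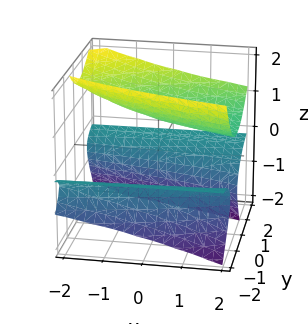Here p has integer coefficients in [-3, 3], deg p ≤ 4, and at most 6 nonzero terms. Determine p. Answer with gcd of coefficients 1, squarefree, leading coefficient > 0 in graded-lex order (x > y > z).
2*x*z^2 - 3*y^2*z + 2*y*z^2 + 3*z^3 - 2

(a) The picture has 3 separate pieces.
(b) The degree is 3 — a generic line meets the surface in up to 3 points.
(c) Against the integer gridlines: it misses every integer gridline on the x-axis; it misses every integer gridline on the y-axis.
(d) Together with the visible shape, these determine p as stated.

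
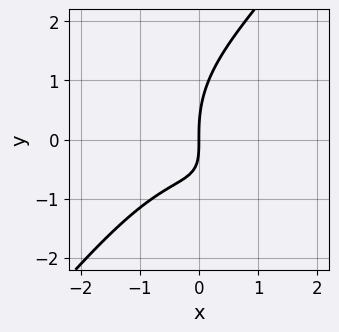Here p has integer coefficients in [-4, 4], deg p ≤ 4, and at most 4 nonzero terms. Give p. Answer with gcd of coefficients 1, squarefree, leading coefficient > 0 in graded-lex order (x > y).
(a) deg p = 3. The shape is more complex than any degree-2 curve.
(b) Reading off the gridlines: it crosses the x-axis at the gridline x = 0; it crosses the y-axis at the gridline y = 0.
(c) Assembling these constraints gives the stated polynomial.

2*x^3 - y^3 + 3*x*y + 3*x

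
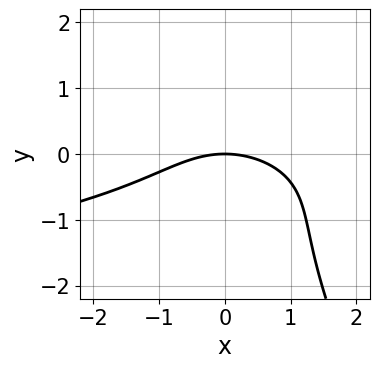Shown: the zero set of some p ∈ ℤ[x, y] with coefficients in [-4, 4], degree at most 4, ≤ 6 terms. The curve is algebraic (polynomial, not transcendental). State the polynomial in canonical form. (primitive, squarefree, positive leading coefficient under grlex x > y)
2*x*y^2 + y^3 + x^2 + 3*y

1. The degree is 3 — the shape is more complex than any degree-2 curve.
2. From the visible intercepts: it crosses the y-axis at the gridline y = 0; it crosses the x-axis at the gridline x = 0.
3. The integer polynomial consistent with all of this is the stated p.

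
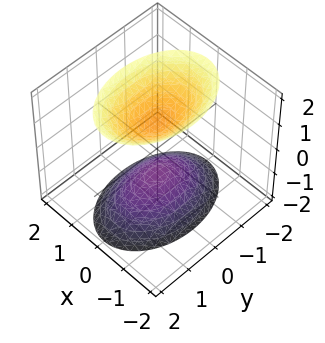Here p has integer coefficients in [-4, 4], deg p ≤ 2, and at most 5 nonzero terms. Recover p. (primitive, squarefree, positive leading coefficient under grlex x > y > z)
There are 2 components. Treating them together as one polynomial.
deg p = 2. Two separate bowl-shaped sheets opening away from each other; a quadric.
Symmetries: the z ↦ −z reflection is a symmetry, so z appears only in even powers; it's symmetric under x → −x, forcing even powers of x; the y ↦ −y reflection is a symmetry, so y appears only in even powers.
Observable constraints: the z-axis gridline crossings are at z ∈ {-1, 1}; it misses every integer gridline on the y-axis.
These observations pin down the coefficients.

2*x^2 + y^2 - z^2 + 1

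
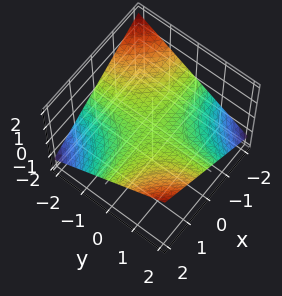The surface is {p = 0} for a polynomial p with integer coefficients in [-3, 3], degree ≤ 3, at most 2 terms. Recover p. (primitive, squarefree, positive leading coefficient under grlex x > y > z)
First, degree: a hyperbolic paraboloid; a quadric, so deg p = 2.
Then, reading off the gridlines: the visible y-axis segment lies entirely on the surface; it meets the z-axis at z = 0 (among the integer gridlines); the visible x-axis segment lies entirely on the surface.
Finally, assembling these constraints gives the stated polynomial.

x*y - 3*z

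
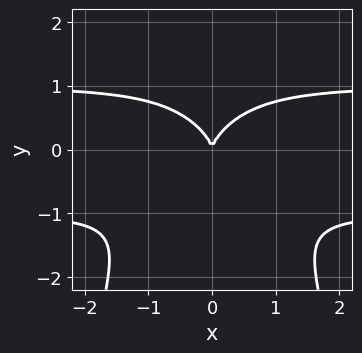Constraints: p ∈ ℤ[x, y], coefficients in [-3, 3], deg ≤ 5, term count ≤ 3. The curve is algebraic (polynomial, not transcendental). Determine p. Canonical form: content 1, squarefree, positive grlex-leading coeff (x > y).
1. The degree is 4 — the shape is more complex than any degree-3 curve.
2. Symmetries: the x ↦ −x reflection is a symmetry, so x appears only in even powers.
3. From the axis intercepts and sections: one x-axis crossing is at x = 0; it crosses the y-axis at the gridline y = 0.
4. These observations pin down the coefficients.

x^2*y^2 + y^3 - x^2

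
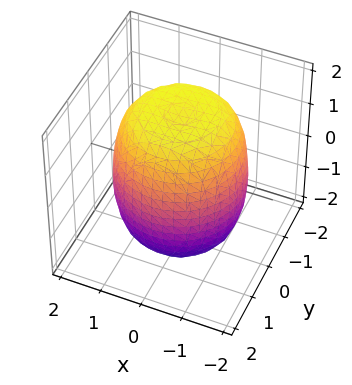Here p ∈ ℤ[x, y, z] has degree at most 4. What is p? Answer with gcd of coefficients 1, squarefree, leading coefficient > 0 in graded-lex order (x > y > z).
deg p = 4. A generic line meets the surface in up to 4 points.
Symmetries: the z-axis is an axis of rotation, so x and y enter only as x² + y².
Against the integer gridlines: a circular section at z = 1 has radius between 1 and 2.
Matching integer coefficients to the picture gives p.

x^4 + 2*x^2*y^2 + y^4 - x^2 - y^2 + z^2 - 3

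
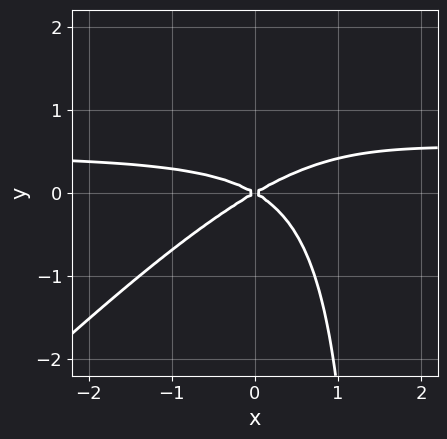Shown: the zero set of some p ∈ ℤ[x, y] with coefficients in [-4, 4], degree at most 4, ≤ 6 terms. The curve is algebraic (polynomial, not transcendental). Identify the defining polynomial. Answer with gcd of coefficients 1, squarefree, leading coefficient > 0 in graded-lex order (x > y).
2*x^2*y - 2*x*y^2 - x^2 + 3*y^2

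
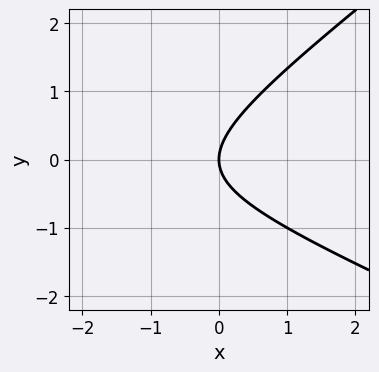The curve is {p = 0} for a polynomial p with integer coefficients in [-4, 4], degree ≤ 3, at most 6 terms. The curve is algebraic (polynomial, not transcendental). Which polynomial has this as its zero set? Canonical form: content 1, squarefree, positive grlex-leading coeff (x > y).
1. deg p = 2. The shape is more complex than any degree-1 curve.
2. From the visible intercepts: one y-axis crossing is at y = 0; it meets the x-axis at x = 0 (among the integer gridlines).
3. Matching integer coefficients to the picture gives p.

x^2 + x*y - 3*y^2 + 3*x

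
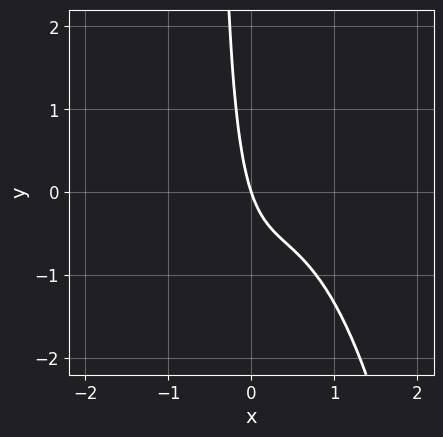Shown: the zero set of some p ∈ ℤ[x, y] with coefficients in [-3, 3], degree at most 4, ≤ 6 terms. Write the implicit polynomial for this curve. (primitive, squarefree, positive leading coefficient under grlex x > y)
3*x^3 - 2*x^2 + 2*x*y + 3*x + y

(a) The degree is 3 — a generic line meets the curve in up to 3 points.
(b) Checking where it meets the axes: one y-axis crossing is at y = 0; it crosses the x-axis at the gridline x = 0.
(c) Together with the visible shape, these determine p as stated.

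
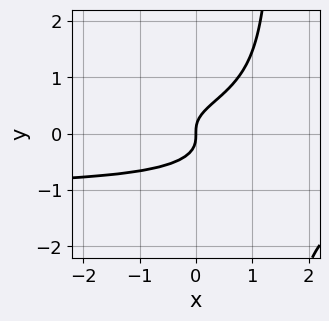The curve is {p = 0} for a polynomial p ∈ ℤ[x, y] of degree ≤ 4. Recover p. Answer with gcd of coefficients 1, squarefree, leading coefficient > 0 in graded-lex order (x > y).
2*x*y^3 + x*y^2 - 3*y^3 + x

First, degree: the shape is more complex than any degree-3 curve, so deg p = 4.
Then, checking where it meets the axes: it meets the y-axis at y = 0 (among the integer gridlines); one x-axis crossing is at x = 0.
Finally, matching integer coefficients to the picture gives p.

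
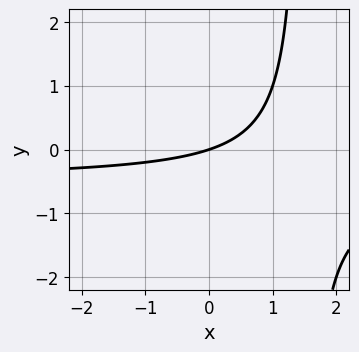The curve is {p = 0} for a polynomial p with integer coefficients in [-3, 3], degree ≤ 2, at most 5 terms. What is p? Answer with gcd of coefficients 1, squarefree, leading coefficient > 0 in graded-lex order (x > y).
Degree: the shape is more complex than any degree-1 curve, so deg p = 2.
Reading off the gridlines: it meets the y-axis at y = 0 (among the integer gridlines); one x-axis crossing is at x = 0.
Fitting integer coefficients to these (and the overall shape) gives p.

2*x*y + x - 3*y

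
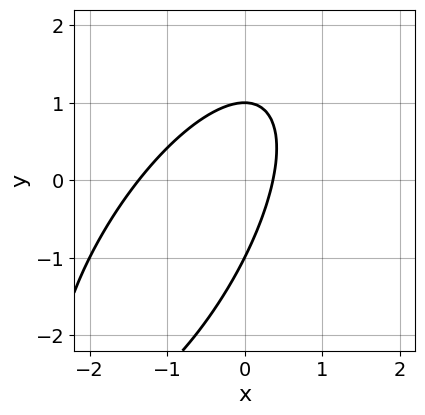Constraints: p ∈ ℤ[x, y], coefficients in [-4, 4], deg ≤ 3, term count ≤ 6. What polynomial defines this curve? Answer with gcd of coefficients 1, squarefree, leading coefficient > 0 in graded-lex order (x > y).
2*x^2 - 2*x*y + y^2 + 2*x - 1

deg p = 2.
Reading off the gridlines: among the integer gridlines, it crosses the y-axis at y ∈ {-1, 1}.
Putting this together gives p.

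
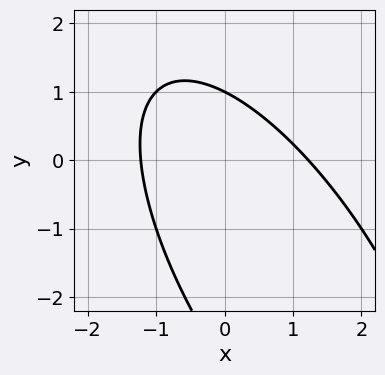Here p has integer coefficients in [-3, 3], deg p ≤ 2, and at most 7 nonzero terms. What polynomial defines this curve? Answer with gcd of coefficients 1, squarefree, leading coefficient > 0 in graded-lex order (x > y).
2*x^2 + 2*x*y + y^2 + 2*y - 3

First, the degree is 2 — no degree-1 curve has this shape.
Next, checking where it meets the axes: it crosses the y-axis at the gridline y = 1.
Finally, these observations pin down the coefficients.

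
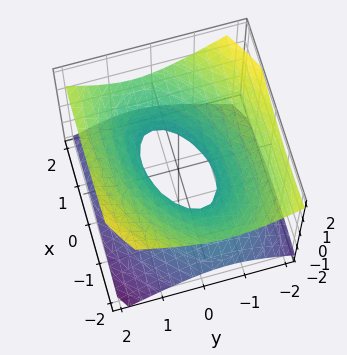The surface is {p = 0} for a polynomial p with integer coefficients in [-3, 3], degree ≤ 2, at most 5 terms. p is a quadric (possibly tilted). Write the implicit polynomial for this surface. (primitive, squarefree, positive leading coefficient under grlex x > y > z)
x^2 - x*y + 2*y^2 - 3*z^2 - 1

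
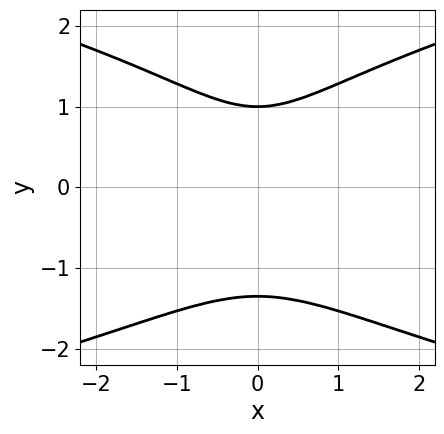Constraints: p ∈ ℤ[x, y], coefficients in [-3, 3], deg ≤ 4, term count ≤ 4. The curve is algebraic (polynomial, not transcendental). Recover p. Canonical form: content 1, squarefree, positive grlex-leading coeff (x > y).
1. The degree is 4 — the shape is more complex than any degree-3 curve.
2. Symmetries: it's symmetric under x → −x, forcing even powers of x.
3. Against the integer gridlines: it misses every integer gridline on the x-axis; one y-axis crossing is at y = 1.
4. Matching integer coefficients to the picture gives p.

y^4 - 2*x^2 + y - 2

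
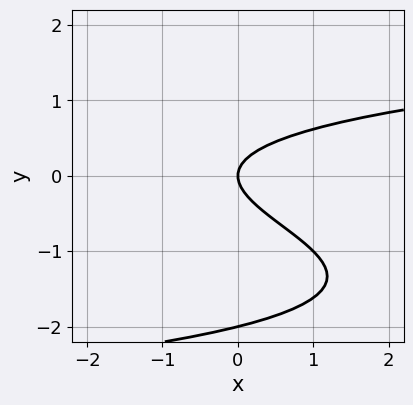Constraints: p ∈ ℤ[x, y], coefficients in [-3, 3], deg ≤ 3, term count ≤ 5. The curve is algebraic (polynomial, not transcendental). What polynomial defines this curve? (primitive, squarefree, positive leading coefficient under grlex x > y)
First, deg p = 3. A generic line meets the curve in up to 3 points.
Then, from the axis intercepts and sections: among the integer gridlines, it crosses the y-axis at y ∈ {-2, 0}; it crosses the x-axis at the gridline x = 0.
Finally, matching integer coefficients to the picture gives p.

y^3 + 2*y^2 - x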